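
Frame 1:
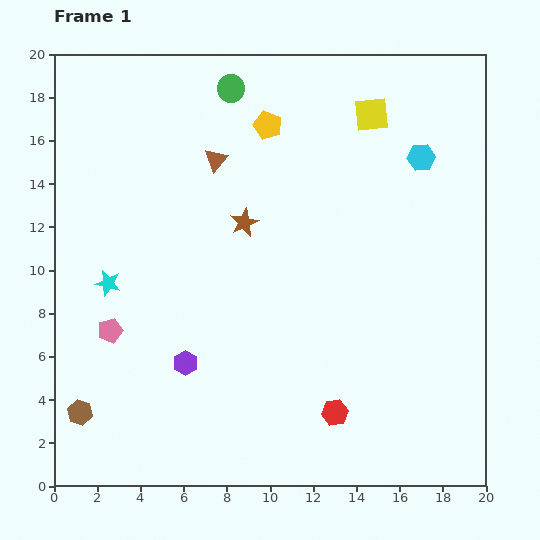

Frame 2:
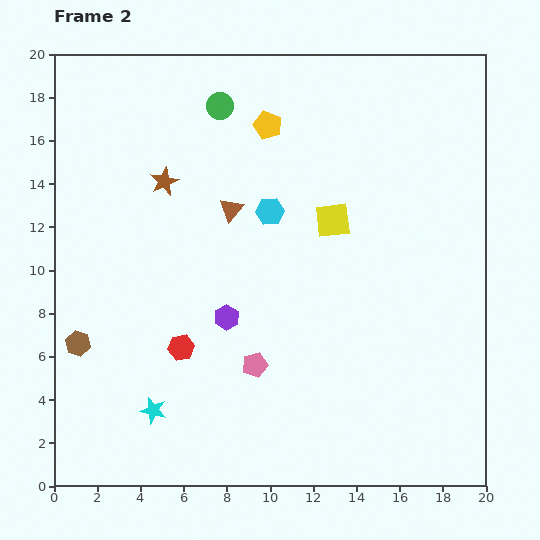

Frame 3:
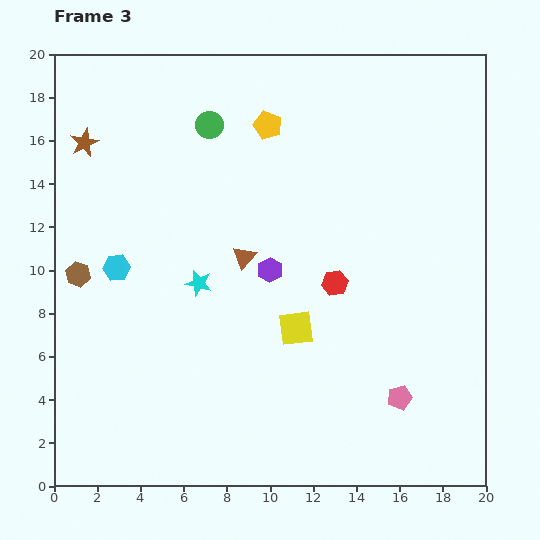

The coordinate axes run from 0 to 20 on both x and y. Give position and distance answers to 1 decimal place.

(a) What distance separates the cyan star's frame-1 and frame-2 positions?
6.3

The cyan star moved from (2.5, 9.4) to (4.6, 3.5), a distance of √(2.1² + 5.9²) ≈ 6.3.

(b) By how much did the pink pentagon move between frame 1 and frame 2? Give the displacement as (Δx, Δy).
(6.7, -1.6)

The pink pentagon was at (2.6, 7.2) in frame 1 and (9.3, 5.6) in frame 2.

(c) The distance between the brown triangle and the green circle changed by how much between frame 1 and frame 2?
+1.4

Distance in frame 1: 3.4. Distance in frame 2: 4.8.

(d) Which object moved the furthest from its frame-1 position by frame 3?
the cyan hexagon

(moved 15.0; next 13.8)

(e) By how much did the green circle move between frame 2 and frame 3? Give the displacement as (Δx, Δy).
(-0.5, -0.9)

The green circle was at (7.7, 17.6) in frame 2 and (7.2, 16.7) in frame 3.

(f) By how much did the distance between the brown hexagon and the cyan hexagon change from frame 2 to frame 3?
-9.0

Distance in frame 2: 10.8. Distance in frame 3: 1.8.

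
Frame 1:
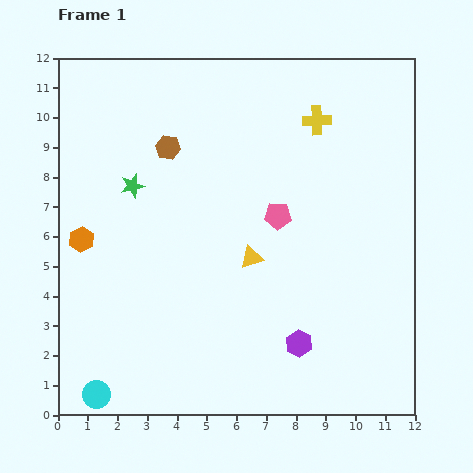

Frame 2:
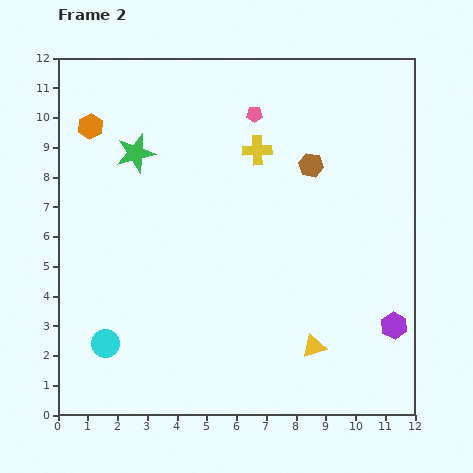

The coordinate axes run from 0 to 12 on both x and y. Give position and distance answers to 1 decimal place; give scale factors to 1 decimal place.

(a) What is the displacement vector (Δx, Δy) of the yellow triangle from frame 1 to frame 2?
(2.1, -3.0)

The yellow triangle was at (6.5, 5.3) in frame 1 and (8.6, 2.3) in frame 2.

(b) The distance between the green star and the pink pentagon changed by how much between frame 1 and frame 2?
-0.8

Distance in frame 1: 5.0. Distance in frame 2: 4.2.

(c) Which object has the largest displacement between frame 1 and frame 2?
the brown hexagon

(moved 4.8; next 3.8)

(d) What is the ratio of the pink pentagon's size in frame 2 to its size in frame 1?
0.6×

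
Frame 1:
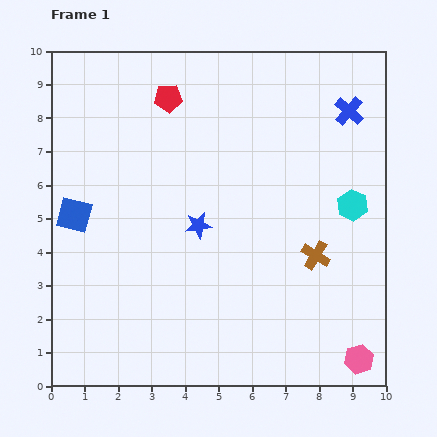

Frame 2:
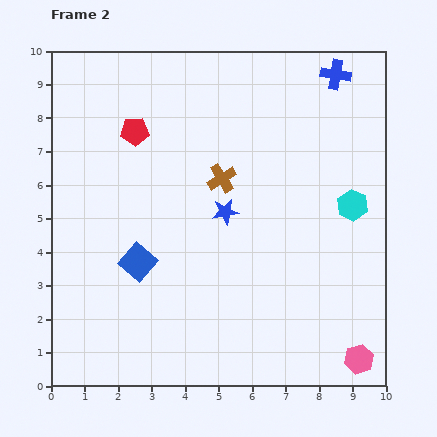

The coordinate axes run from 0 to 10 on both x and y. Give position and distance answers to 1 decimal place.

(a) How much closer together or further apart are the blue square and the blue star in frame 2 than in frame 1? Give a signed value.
-0.7

Distance in frame 1: 3.7. Distance in frame 2: 3.0.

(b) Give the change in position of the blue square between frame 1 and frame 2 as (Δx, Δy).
(1.9, -1.4)

The blue square was at (0.7, 5.1) in frame 1 and (2.6, 3.7) in frame 2.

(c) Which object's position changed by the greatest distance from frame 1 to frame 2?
the brown cross

(moved 3.6; next 2.4)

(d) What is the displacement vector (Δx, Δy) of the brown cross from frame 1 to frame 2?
(-2.8, 2.3)

The brown cross was at (7.9, 3.9) in frame 1 and (5.1, 6.2) in frame 2.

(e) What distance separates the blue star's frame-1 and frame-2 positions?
0.9

The blue star moved from (4.4, 4.8) to (5.2, 5.2), a distance of √(0.8² + 0.4²) ≈ 0.9.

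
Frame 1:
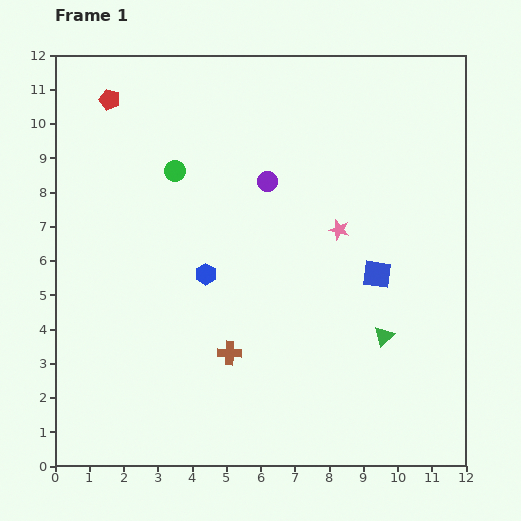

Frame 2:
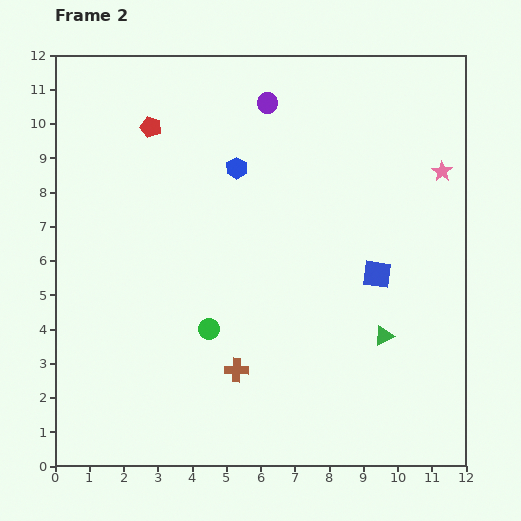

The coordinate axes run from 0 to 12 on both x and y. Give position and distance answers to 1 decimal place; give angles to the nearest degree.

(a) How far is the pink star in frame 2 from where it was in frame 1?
3.4

The pink star moved from (8.3, 6.9) to (11.3, 8.6), a distance of √(3.0² + 1.7²) ≈ 3.4.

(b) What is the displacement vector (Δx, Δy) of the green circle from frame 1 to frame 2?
(1.0, -4.6)

The green circle was at (3.5, 8.6) in frame 1 and (4.5, 4.0) in frame 2.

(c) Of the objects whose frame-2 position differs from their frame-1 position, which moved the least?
the brown cross

(moved 0.5)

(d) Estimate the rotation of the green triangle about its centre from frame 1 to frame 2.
16° clockwise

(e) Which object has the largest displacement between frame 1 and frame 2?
the green circle

(moved 4.7; next 3.4)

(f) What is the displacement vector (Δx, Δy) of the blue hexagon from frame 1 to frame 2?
(0.9, 3.1)

The blue hexagon was at (4.4, 5.6) in frame 1 and (5.3, 8.7) in frame 2.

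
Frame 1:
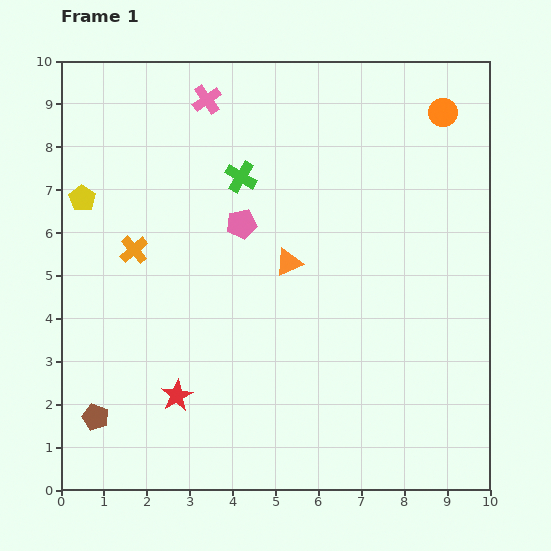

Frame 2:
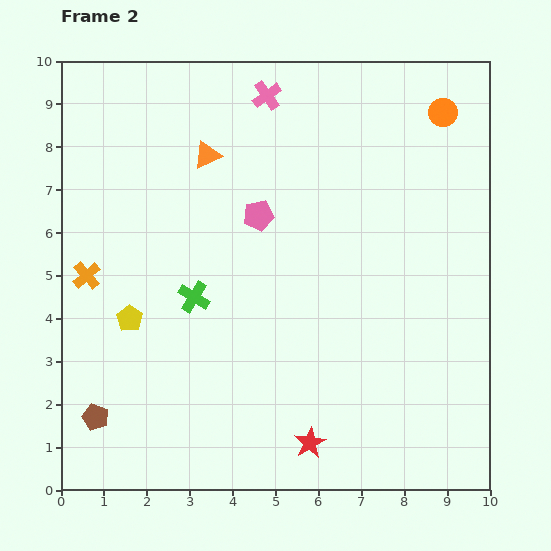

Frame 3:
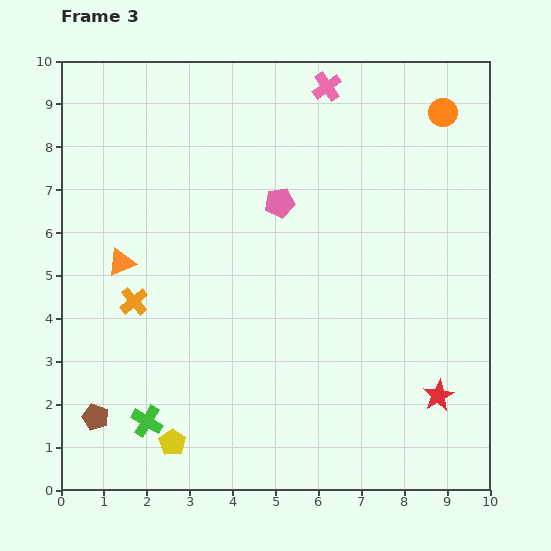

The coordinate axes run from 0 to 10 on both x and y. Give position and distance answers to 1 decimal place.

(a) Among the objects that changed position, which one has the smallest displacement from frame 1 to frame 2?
the pink pentagon

(moved 0.4)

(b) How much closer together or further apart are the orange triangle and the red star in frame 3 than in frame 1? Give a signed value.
+4.0

Distance in frame 1: 4.0. Distance in frame 3: 8.0.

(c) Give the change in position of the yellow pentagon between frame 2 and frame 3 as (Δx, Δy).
(1.0, -2.9)

The yellow pentagon was at (1.6, 4.0) in frame 2 and (2.6, 1.1) in frame 3.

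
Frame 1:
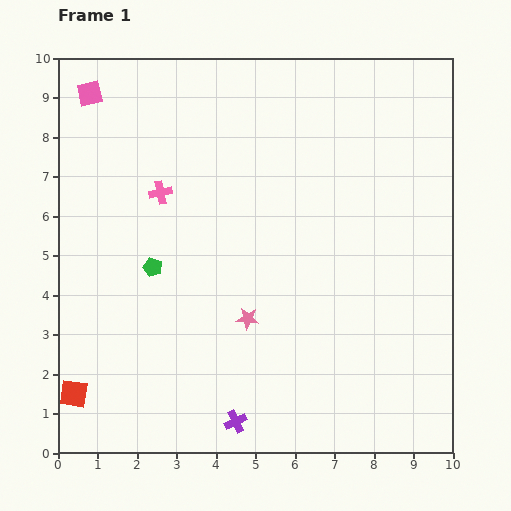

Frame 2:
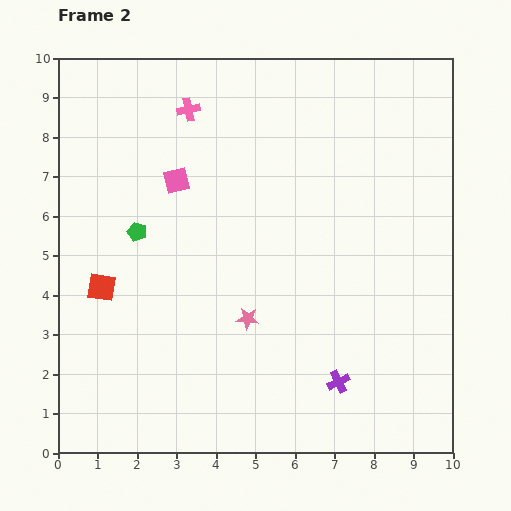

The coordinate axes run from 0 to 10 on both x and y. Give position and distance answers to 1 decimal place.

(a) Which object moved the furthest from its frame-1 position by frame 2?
the pink square

(moved 3.1; next 2.8)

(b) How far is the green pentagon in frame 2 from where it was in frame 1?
1.0

The green pentagon moved from (2.4, 4.7) to (2.0, 5.6), a distance of √(0.4² + 0.9²) ≈ 1.0.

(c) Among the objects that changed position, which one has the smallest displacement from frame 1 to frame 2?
the green pentagon

(moved 1.0)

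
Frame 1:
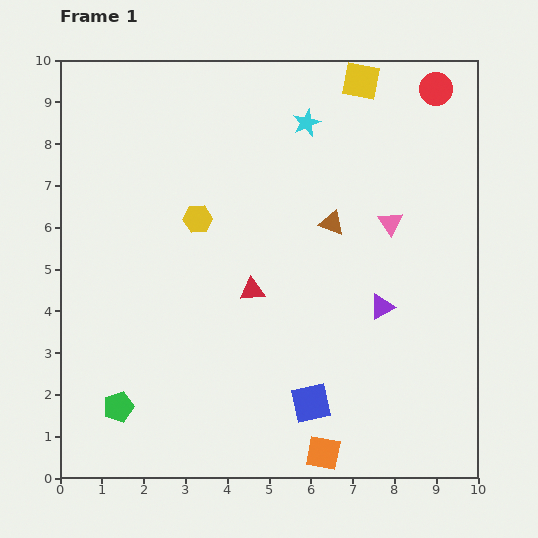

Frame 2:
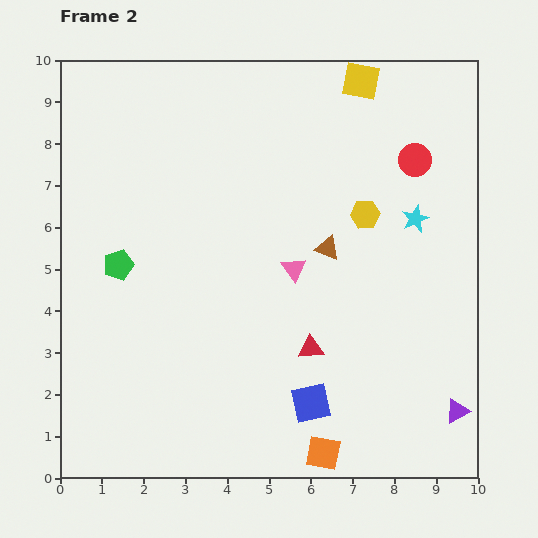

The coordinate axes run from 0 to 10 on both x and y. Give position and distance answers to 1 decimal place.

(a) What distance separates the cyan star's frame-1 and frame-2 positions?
3.5

The cyan star moved from (5.9, 8.5) to (8.5, 6.2), a distance of √(2.6² + 2.3²) ≈ 3.5.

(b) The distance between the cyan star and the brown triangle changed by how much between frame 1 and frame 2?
-0.3

Distance in frame 1: 2.5. Distance in frame 2: 2.2.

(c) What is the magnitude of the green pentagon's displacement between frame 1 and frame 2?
3.4

The green pentagon moved from (1.4, 1.7) to (1.4, 5.1), a distance of √(0.0² + 3.4²) ≈ 3.4.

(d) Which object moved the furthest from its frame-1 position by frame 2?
the yellow hexagon

(moved 4.0; next 3.5)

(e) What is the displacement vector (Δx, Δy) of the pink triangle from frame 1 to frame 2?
(-2.3, -1.1)

The pink triangle was at (7.9, 6.1) in frame 1 and (5.6, 5.0) in frame 2.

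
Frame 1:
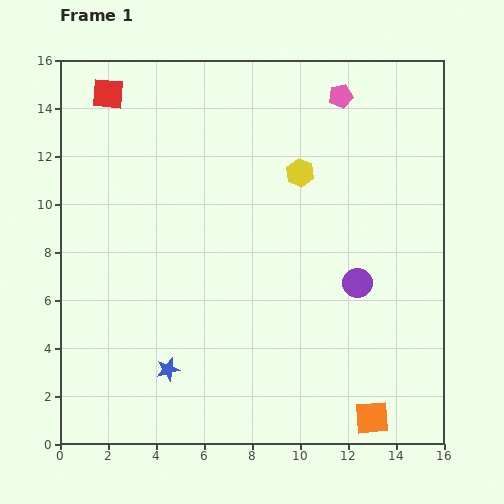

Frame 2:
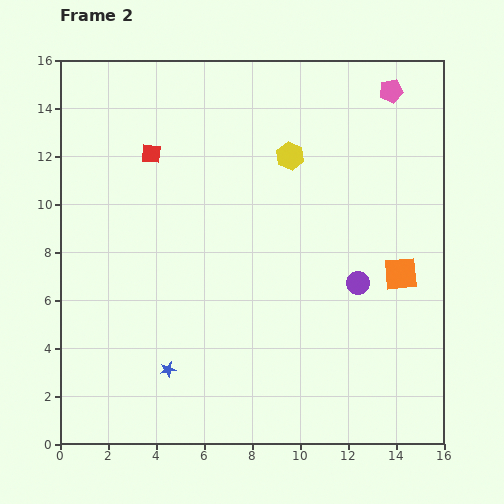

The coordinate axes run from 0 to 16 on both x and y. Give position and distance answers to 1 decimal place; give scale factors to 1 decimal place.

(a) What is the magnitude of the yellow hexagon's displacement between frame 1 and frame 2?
0.8

The yellow hexagon moved from (10.0, 11.3) to (9.6, 12.0), a distance of √(0.4² + 0.7²) ≈ 0.8.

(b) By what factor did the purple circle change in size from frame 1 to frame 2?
0.8×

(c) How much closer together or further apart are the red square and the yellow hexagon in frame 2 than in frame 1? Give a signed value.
-2.9

Distance in frame 1: 8.7. Distance in frame 2: 5.8.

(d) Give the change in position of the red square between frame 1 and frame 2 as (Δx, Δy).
(1.8, -2.5)

The red square was at (2.0, 14.6) in frame 1 and (3.8, 12.1) in frame 2.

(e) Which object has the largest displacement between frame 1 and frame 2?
the orange square

(moved 6.1; next 3.1)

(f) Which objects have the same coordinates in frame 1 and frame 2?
the blue star, the purple circle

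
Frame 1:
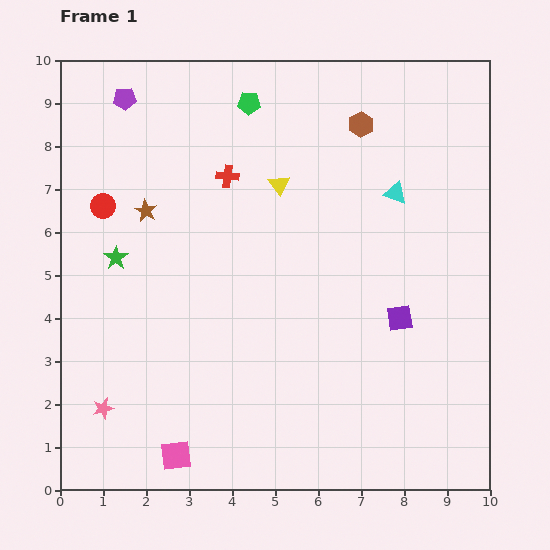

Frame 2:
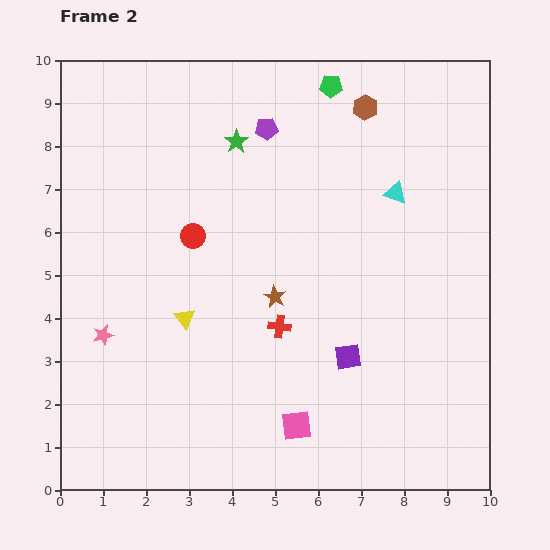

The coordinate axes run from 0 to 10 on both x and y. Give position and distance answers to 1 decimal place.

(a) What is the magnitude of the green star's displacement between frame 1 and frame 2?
3.9

The green star moved from (1.3, 5.4) to (4.1, 8.1), a distance of √(2.8² + 2.7²) ≈ 3.9.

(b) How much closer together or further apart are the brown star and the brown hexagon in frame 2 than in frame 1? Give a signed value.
-0.5

Distance in frame 1: 5.4. Distance in frame 2: 4.9.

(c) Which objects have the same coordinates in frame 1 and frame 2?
the cyan triangle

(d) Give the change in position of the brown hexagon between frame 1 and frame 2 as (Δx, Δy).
(0.1, 0.4)

The brown hexagon was at (7.0, 8.5) in frame 1 and (7.1, 8.9) in frame 2.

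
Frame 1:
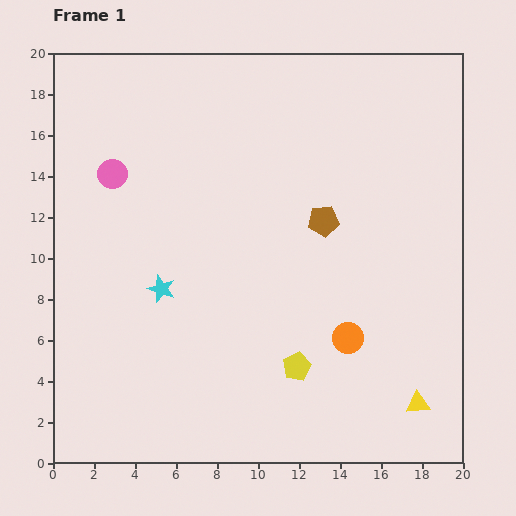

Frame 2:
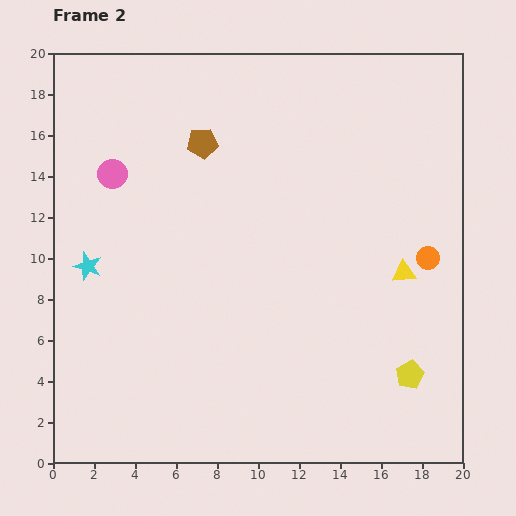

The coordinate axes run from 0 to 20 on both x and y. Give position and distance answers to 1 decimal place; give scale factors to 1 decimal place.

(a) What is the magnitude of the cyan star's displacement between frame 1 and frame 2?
3.8

The cyan star moved from (5.3, 8.5) to (1.7, 9.6), a distance of √(3.6² + 1.1²) ≈ 3.8.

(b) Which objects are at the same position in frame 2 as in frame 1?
the pink circle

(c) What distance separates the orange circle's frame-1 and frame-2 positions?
5.5

The orange circle moved from (14.4, 6.1) to (18.3, 10.0), a distance of √(3.9² + 3.9²) ≈ 5.5.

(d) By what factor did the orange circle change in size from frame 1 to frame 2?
0.7×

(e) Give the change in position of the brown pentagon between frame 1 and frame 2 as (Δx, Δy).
(-5.9, 3.8)

The brown pentagon was at (13.2, 11.8) in frame 1 and (7.3, 15.6) in frame 2.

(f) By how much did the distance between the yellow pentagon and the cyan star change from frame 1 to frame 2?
+9.0

Distance in frame 1: 7.6. Distance in frame 2: 16.6.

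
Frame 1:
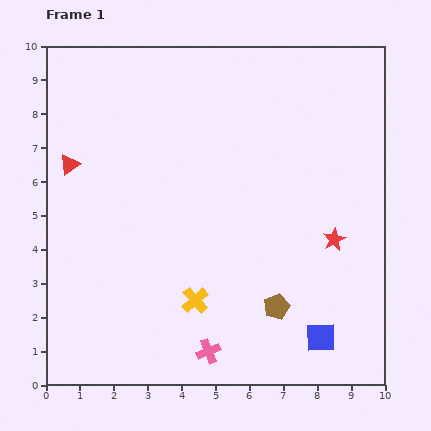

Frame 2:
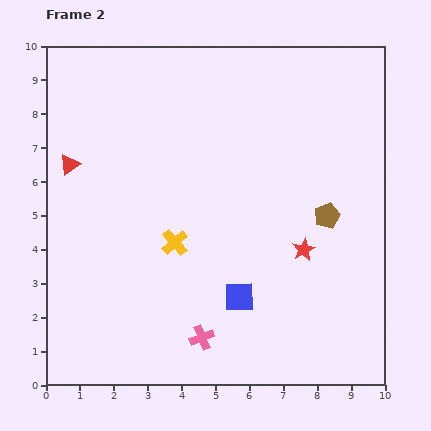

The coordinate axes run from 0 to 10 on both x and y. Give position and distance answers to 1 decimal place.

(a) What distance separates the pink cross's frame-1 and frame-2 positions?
0.4

The pink cross moved from (4.8, 1.0) to (4.6, 1.4), a distance of √(0.2² + 0.4²) ≈ 0.4.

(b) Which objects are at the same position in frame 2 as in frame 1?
the red triangle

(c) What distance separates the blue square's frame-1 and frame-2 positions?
2.7

The blue square moved from (8.1, 1.4) to (5.7, 2.6), a distance of √(2.4² + 1.2²) ≈ 2.7.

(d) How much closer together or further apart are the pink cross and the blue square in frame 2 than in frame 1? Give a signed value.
-1.7

Distance in frame 1: 3.3. Distance in frame 2: 1.6.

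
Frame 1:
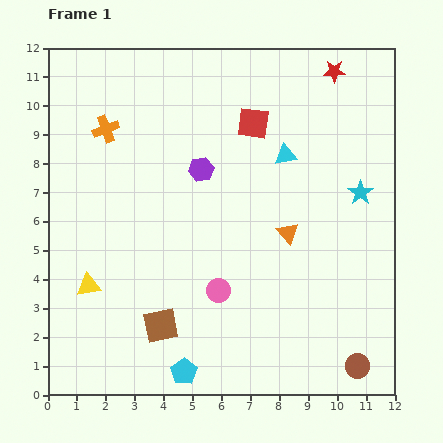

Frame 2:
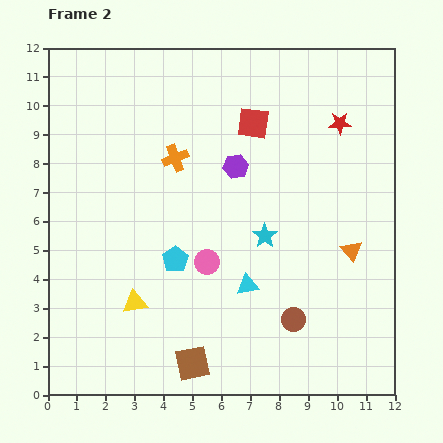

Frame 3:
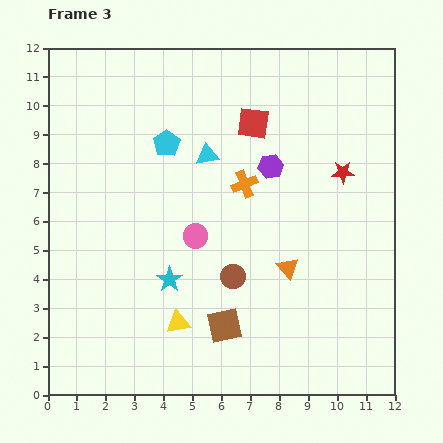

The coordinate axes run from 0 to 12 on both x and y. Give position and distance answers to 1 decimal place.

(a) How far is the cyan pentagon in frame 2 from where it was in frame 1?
3.9

The cyan pentagon moved from (4.7, 0.8) to (4.4, 4.7), a distance of √(0.3² + 3.9²) ≈ 3.9.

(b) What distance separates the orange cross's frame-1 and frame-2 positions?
2.6

The orange cross moved from (2.0, 9.2) to (4.4, 8.2), a distance of √(2.4² + 1.0²) ≈ 2.6.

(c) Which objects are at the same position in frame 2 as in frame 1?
the red square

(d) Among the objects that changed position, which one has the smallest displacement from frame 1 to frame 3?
the orange triangle

(moved 1.2)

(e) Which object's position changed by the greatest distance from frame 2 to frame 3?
the cyan triangle

(moved 4.7; next 4.0)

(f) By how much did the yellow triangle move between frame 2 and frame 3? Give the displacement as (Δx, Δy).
(1.5, -0.7)

The yellow triangle was at (3.0, 3.2) in frame 2 and (4.5, 2.5) in frame 3.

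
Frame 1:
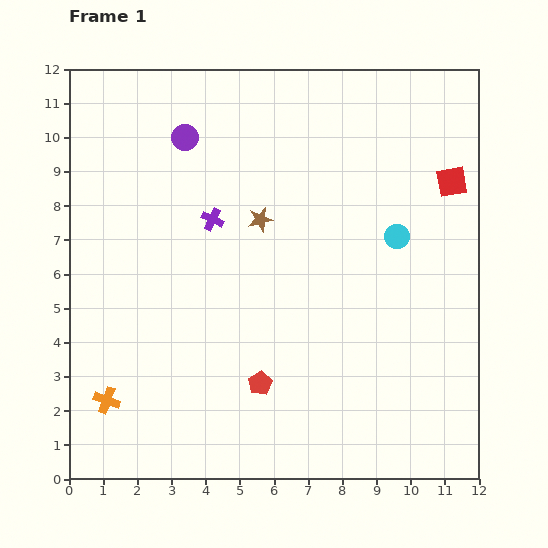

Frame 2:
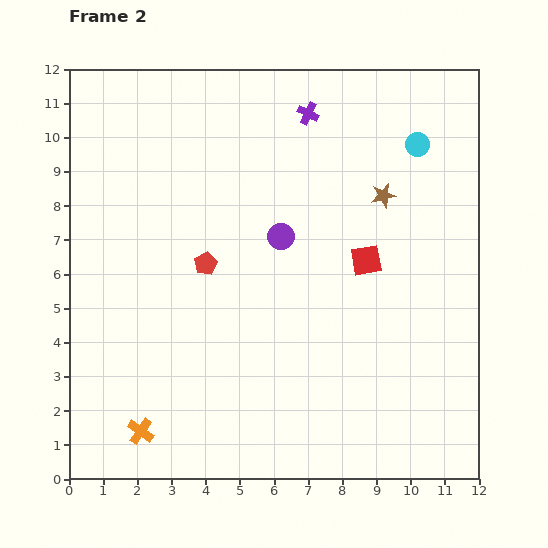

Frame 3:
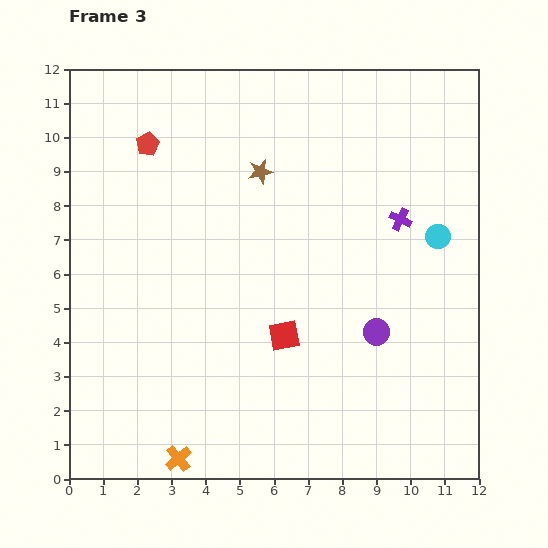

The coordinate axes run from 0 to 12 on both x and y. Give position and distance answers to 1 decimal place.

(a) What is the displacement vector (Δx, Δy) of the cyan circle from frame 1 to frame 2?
(0.6, 2.7)

The cyan circle was at (9.6, 7.1) in frame 1 and (10.2, 9.8) in frame 2.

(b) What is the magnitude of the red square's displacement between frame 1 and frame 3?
6.7

The red square moved from (11.2, 8.7) to (6.3, 4.2), a distance of √(4.9² + 4.5²) ≈ 6.7.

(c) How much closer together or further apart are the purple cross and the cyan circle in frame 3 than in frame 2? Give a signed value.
-2.1

Distance in frame 2: 3.3. Distance in frame 3: 1.2.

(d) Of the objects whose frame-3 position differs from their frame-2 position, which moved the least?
the orange cross

(moved 1.4)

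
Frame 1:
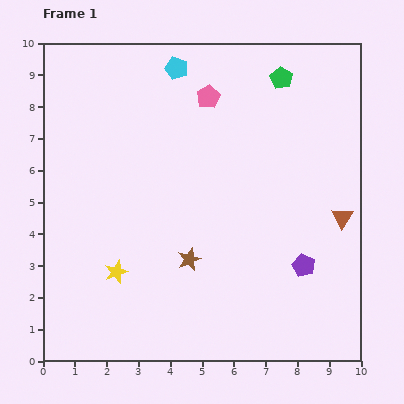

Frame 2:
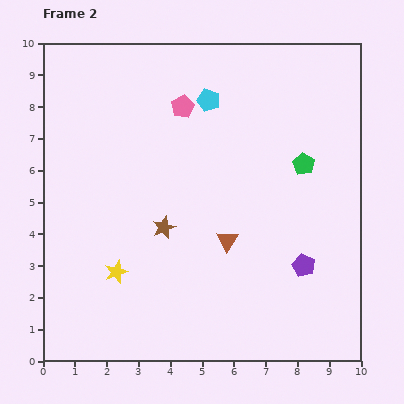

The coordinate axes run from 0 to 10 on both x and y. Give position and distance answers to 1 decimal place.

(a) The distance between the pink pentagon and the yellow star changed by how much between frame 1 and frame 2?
-0.6

Distance in frame 1: 6.2. Distance in frame 2: 5.6.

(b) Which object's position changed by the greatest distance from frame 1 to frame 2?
the brown triangle

(moved 3.7; next 2.8)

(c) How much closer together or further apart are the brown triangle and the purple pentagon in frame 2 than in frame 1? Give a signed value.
+0.6

Distance in frame 1: 1.9. Distance in frame 2: 2.5.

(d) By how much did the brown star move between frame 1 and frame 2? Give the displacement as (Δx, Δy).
(-0.8, 1.0)

The brown star was at (4.6, 3.2) in frame 1 and (3.8, 4.2) in frame 2.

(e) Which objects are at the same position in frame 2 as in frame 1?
the purple pentagon, the yellow star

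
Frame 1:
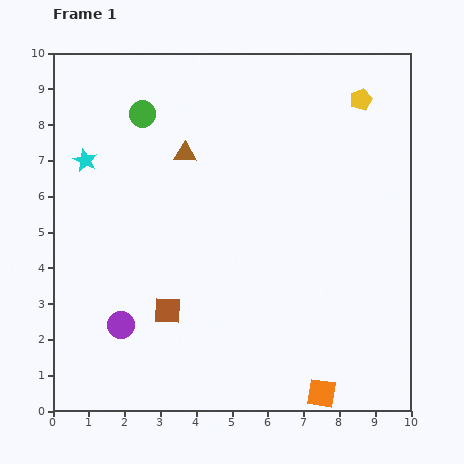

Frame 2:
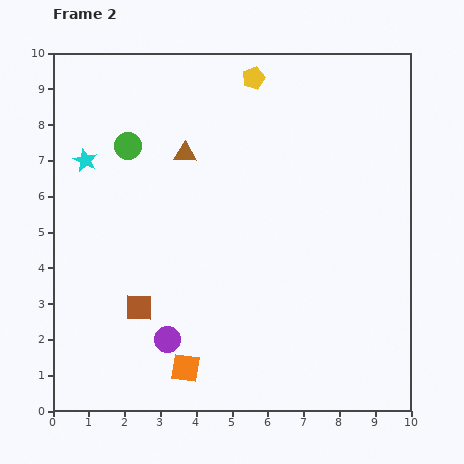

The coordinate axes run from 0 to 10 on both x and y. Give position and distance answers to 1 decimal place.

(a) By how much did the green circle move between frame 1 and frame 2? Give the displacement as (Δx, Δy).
(-0.4, -0.9)

The green circle was at (2.5, 8.3) in frame 1 and (2.1, 7.4) in frame 2.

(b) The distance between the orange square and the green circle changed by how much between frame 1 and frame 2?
-2.9

Distance in frame 1: 9.3. Distance in frame 2: 6.4.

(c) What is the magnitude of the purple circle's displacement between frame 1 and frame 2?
1.4

The purple circle moved from (1.9, 2.4) to (3.2, 2.0), a distance of √(1.3² + 0.4²) ≈ 1.4.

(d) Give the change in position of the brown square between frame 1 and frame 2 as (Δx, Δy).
(-0.8, 0.1)

The brown square was at (3.2, 2.8) in frame 1 and (2.4, 2.9) in frame 2.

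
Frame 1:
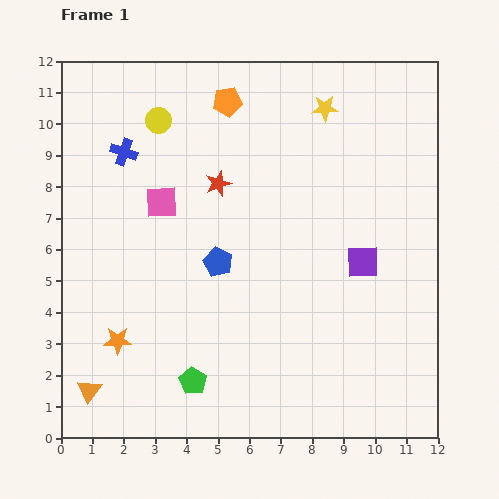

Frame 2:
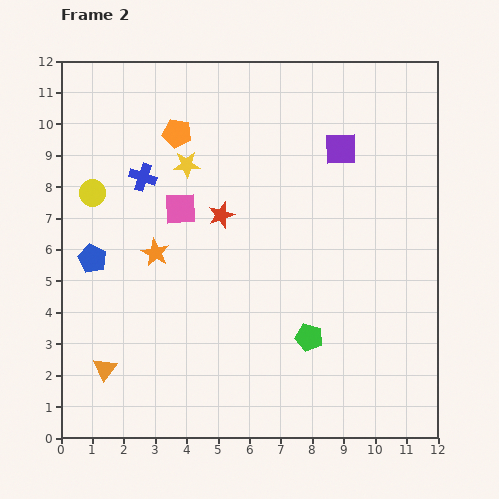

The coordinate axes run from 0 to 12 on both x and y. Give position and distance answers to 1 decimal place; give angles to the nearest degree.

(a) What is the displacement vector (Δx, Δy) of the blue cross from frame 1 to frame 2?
(0.6, -0.8)

The blue cross was at (2.0, 9.1) in frame 1 and (2.6, 8.3) in frame 2.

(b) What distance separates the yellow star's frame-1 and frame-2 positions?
4.8

The yellow star moved from (8.4, 10.5) to (4.0, 8.7), a distance of √(4.4² + 1.8²) ≈ 4.8.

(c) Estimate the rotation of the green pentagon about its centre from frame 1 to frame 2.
17° counter-clockwise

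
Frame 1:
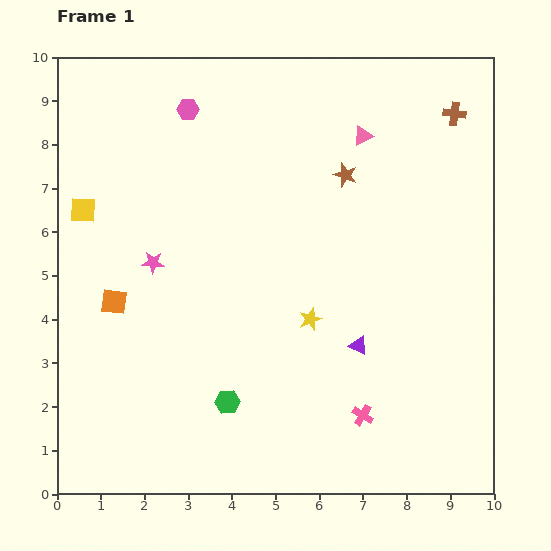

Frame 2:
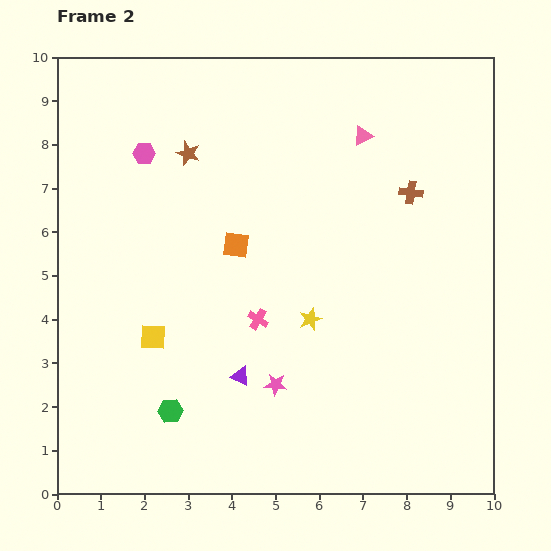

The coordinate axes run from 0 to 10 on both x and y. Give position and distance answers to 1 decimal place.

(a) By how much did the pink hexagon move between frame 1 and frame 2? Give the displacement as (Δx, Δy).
(-1.0, -1.0)

The pink hexagon was at (3.0, 8.8) in frame 1 and (2.0, 7.8) in frame 2.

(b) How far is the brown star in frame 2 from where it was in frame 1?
3.6

The brown star moved from (6.6, 7.3) to (3.0, 7.8), a distance of √(3.6² + 0.5²) ≈ 3.6.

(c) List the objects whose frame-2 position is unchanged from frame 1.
the yellow star, the pink triangle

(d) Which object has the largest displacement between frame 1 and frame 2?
the pink star

(moved 4.0; next 3.6)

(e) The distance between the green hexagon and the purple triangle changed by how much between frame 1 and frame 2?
-1.5

Distance in frame 1: 3.3. Distance in frame 2: 1.8.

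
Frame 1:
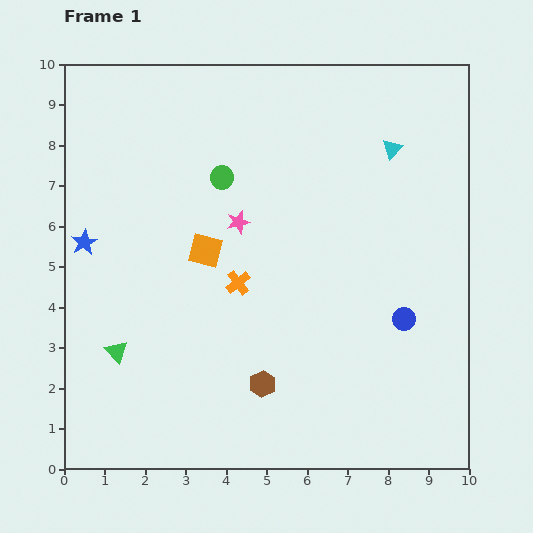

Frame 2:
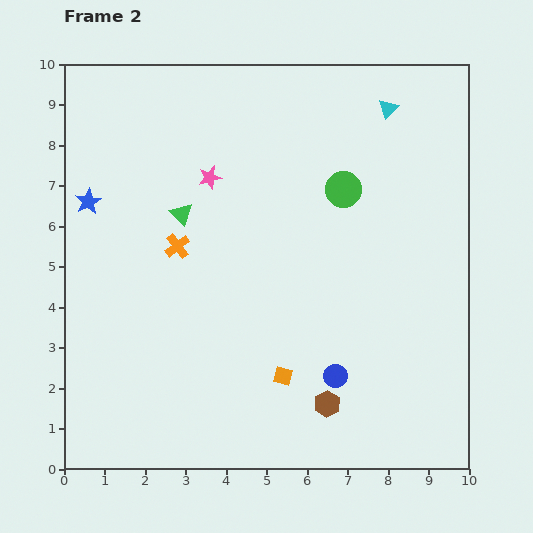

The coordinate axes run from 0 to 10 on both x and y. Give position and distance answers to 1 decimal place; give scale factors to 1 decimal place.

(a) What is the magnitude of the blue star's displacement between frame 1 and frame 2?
1.0

The blue star moved from (0.5, 5.6) to (0.6, 6.6), a distance of √(0.1² + 1.0²) ≈ 1.0.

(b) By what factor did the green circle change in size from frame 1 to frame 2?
1.5×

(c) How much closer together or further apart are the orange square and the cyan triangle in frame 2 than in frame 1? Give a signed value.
+1.9

Distance in frame 1: 5.2. Distance in frame 2: 7.1.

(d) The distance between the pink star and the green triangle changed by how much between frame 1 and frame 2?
-3.3

Distance in frame 1: 4.4. Distance in frame 2: 1.1.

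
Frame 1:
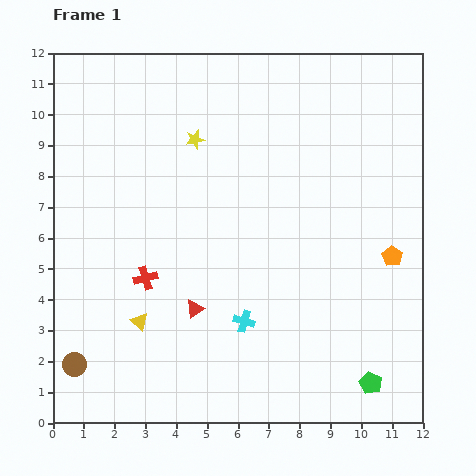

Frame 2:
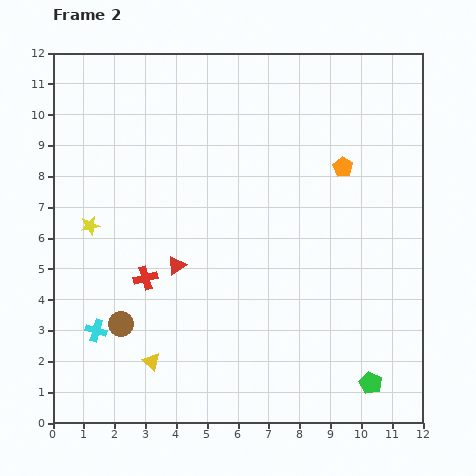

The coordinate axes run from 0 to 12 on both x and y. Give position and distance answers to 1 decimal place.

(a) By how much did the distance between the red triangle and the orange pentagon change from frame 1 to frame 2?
-0.3

Distance in frame 1: 6.6. Distance in frame 2: 6.3.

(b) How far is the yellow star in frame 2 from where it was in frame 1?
4.4

The yellow star moved from (4.6, 9.2) to (1.2, 6.4), a distance of √(3.4² + 2.8²) ≈ 4.4.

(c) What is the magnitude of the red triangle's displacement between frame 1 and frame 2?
1.5

The red triangle moved from (4.6, 3.7) to (4.0, 5.1), a distance of √(0.6² + 1.4²) ≈ 1.5.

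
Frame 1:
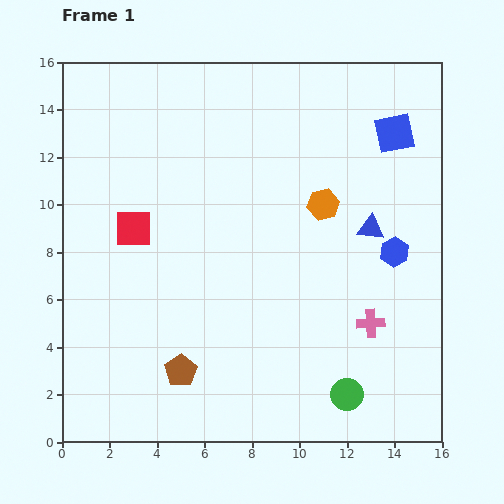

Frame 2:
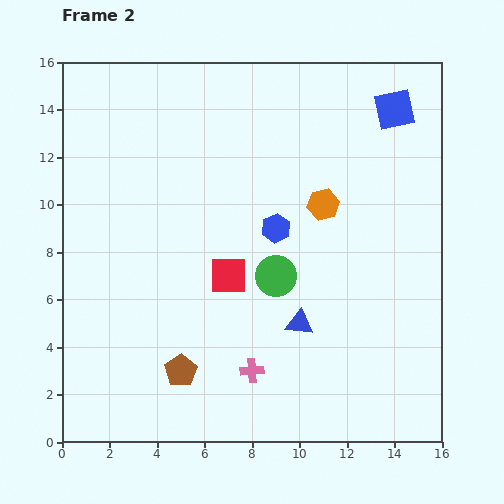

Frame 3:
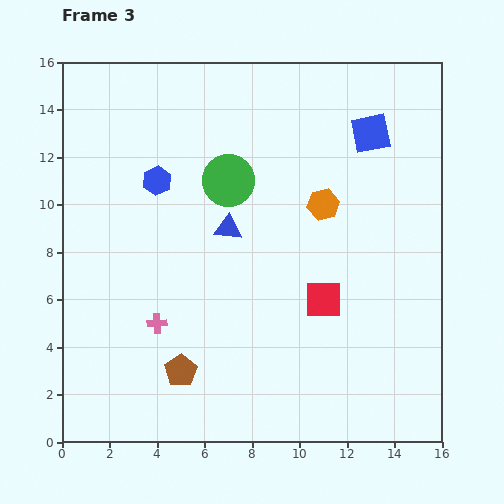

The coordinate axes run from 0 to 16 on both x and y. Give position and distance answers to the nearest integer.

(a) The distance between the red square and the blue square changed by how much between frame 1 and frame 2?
-2

Distance in frame 1: 12. Distance in frame 2: 10.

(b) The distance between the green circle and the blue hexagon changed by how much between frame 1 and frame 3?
-3

Distance in frame 1: 6. Distance in frame 3: 3.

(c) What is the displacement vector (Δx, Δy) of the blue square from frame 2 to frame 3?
(-1, -1)

The blue square was at (14, 14) in frame 2 and (13, 13) in frame 3.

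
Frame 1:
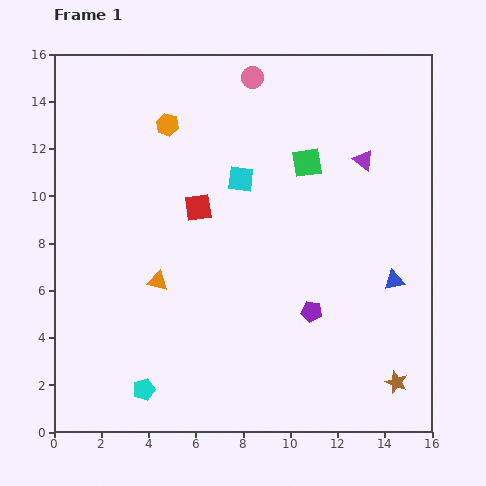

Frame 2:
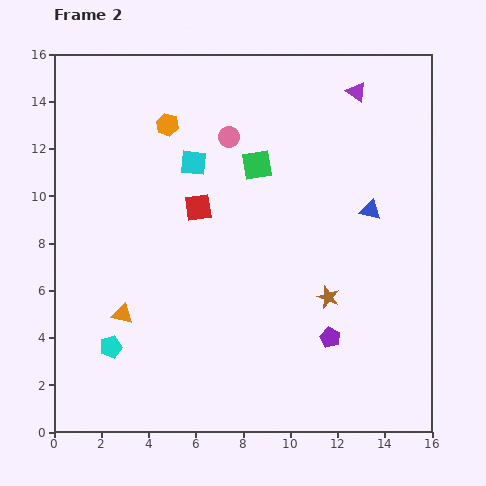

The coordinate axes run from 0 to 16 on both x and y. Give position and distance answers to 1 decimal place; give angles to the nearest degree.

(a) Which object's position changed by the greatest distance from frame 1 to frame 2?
the brown star

(moved 4.6; next 3.2)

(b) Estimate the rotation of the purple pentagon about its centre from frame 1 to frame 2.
16° clockwise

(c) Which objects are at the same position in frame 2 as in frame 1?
the orange hexagon, the red square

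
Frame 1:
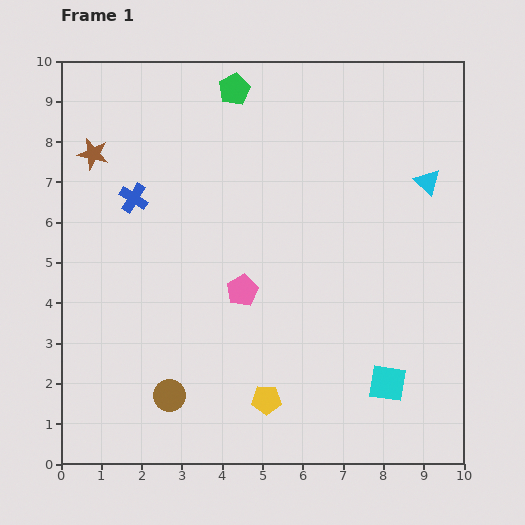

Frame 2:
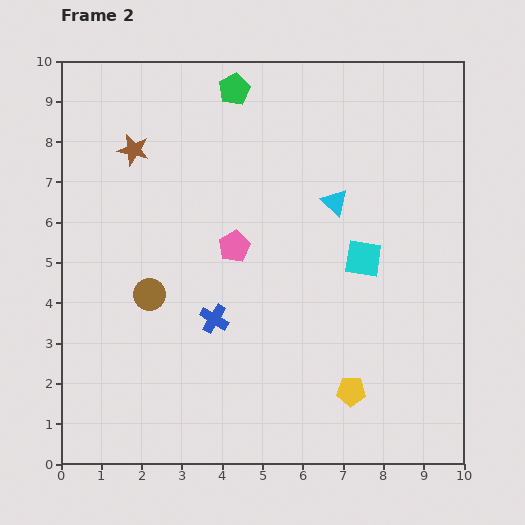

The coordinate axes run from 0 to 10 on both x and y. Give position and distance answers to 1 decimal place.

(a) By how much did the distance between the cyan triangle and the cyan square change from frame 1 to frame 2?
-3.5

Distance in frame 1: 5.1. Distance in frame 2: 1.6.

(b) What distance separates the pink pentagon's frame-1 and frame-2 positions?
1.1

The pink pentagon moved from (4.5, 4.3) to (4.3, 5.4), a distance of √(0.2² + 1.1²) ≈ 1.1.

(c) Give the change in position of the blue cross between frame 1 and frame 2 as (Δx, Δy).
(2.0, -3.0)

The blue cross was at (1.8, 6.6) in frame 1 and (3.8, 3.6) in frame 2.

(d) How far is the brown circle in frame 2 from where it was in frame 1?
2.5

The brown circle moved from (2.7, 1.7) to (2.2, 4.2), a distance of √(0.5² + 2.5²) ≈ 2.5.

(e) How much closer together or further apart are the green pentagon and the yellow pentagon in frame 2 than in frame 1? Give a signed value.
+0.3

Distance in frame 1: 7.7. Distance in frame 2: 8.0.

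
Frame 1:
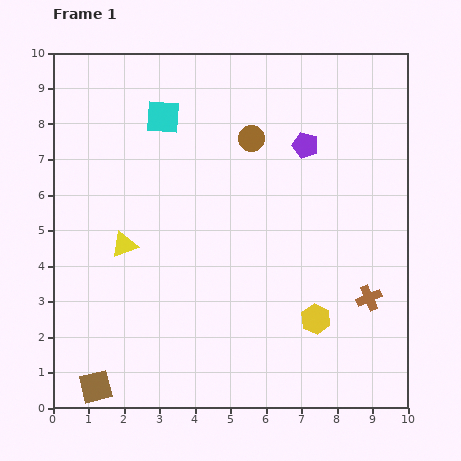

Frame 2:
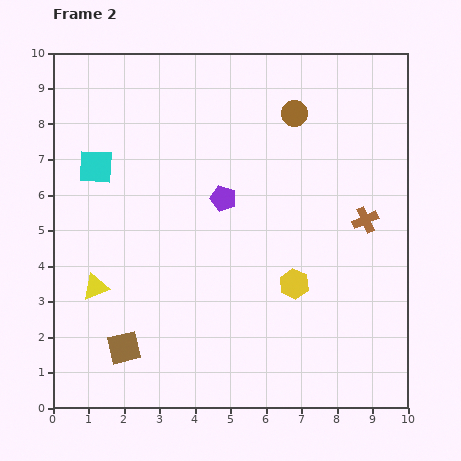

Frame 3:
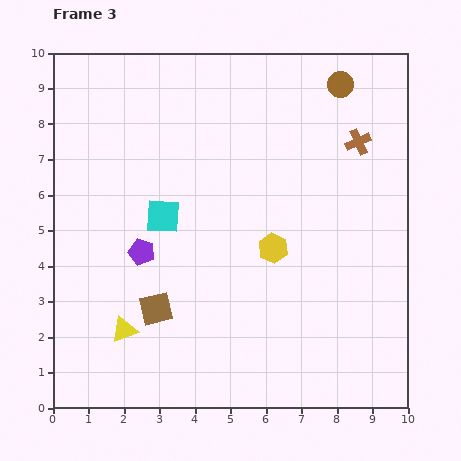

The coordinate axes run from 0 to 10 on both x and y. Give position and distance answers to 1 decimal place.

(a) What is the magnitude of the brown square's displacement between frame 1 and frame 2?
1.4

The brown square moved from (1.2, 0.6) to (2.0, 1.7), a distance of √(0.8² + 1.1²) ≈ 1.4.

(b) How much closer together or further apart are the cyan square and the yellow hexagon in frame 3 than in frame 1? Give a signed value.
-3.9

Distance in frame 1: 7.1. Distance in frame 3: 3.2.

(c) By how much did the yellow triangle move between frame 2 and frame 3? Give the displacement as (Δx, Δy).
(0.8, -1.2)

The yellow triangle was at (1.2, 3.4) in frame 2 and (2.0, 2.2) in frame 3.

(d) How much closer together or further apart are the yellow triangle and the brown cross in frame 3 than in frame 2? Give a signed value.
+0.7

Distance in frame 2: 7.8. Distance in frame 3: 8.5.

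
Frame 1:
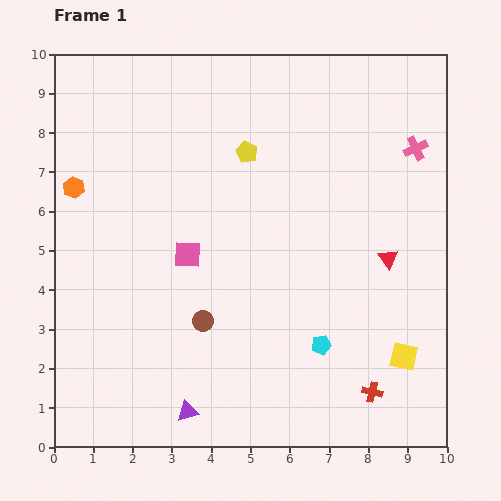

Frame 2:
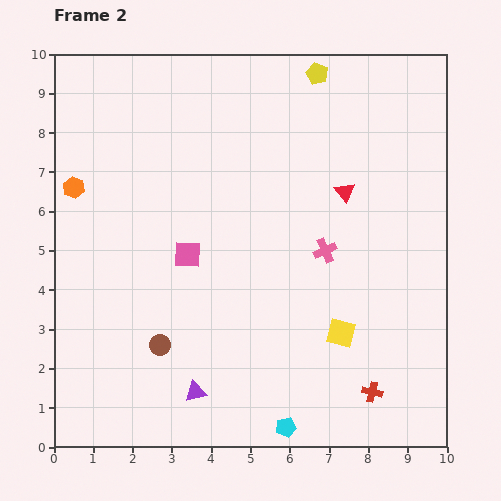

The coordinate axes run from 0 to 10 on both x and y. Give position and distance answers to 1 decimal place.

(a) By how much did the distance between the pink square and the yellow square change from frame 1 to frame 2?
-1.7

Distance in frame 1: 6.1. Distance in frame 2: 4.4.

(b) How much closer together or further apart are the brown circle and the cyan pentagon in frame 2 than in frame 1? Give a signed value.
+0.7

Distance in frame 1: 3.1. Distance in frame 2: 3.8.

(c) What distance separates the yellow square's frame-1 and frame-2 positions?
1.7

The yellow square moved from (8.9, 2.3) to (7.3, 2.9), a distance of √(1.6² + 0.6²) ≈ 1.7.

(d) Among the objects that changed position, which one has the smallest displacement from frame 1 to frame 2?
the purple triangle

(moved 0.5)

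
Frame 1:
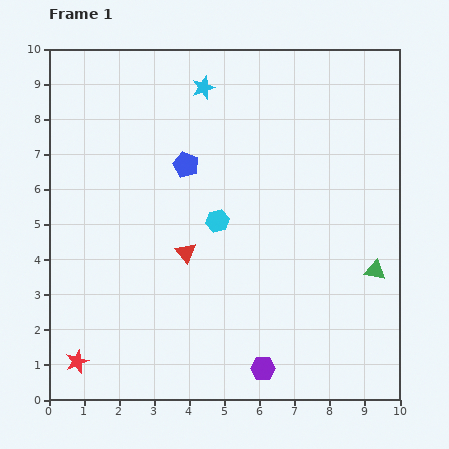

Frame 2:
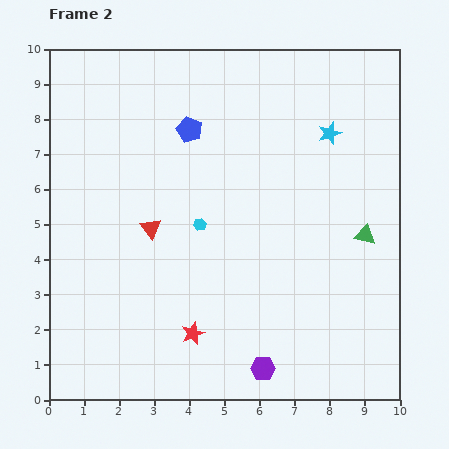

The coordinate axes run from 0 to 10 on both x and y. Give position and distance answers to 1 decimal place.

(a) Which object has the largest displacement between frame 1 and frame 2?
the cyan star

(moved 3.8; next 3.4)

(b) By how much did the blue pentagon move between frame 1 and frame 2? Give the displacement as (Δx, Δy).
(0.1, 1.0)

The blue pentagon was at (3.9, 6.7) in frame 1 and (4.0, 7.7) in frame 2.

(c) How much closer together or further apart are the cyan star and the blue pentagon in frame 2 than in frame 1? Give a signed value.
+1.7

Distance in frame 1: 2.3. Distance in frame 2: 4.0.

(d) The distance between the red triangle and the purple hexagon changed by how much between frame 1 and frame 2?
+1.1

Distance in frame 1: 4.0. Distance in frame 2: 5.1.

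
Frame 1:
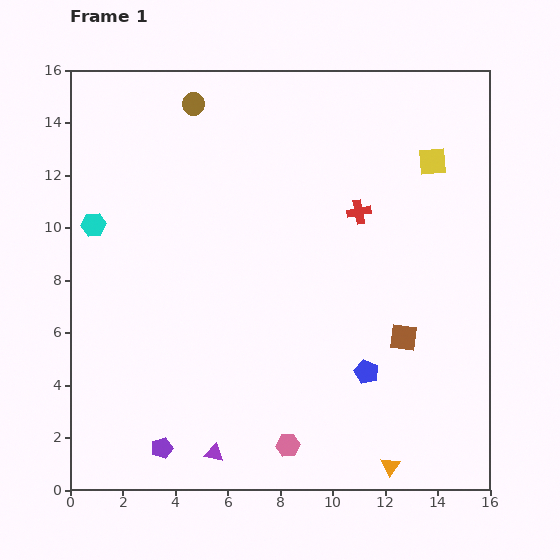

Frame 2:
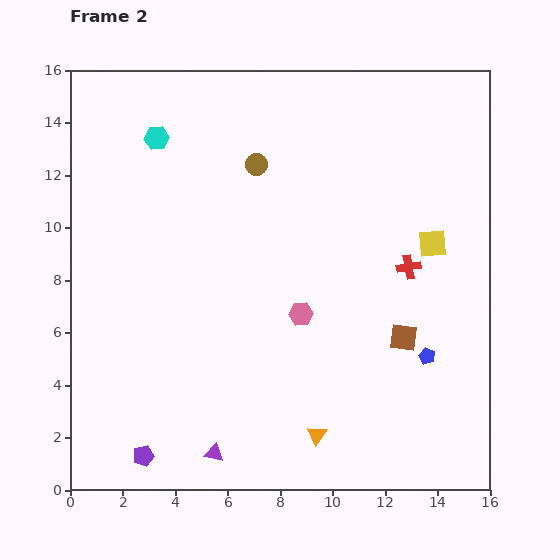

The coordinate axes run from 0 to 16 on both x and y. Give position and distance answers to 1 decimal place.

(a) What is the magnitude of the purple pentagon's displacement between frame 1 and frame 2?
0.8

The purple pentagon moved from (3.5, 1.6) to (2.8, 1.3), a distance of √(0.7² + 0.3²) ≈ 0.8.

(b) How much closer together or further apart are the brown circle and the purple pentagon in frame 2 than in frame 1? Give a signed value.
-1.3

Distance in frame 1: 13.2. Distance in frame 2: 11.9.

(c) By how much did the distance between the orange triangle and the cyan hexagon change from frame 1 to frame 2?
-1.8

Distance in frame 1: 14.6. Distance in frame 2: 12.8.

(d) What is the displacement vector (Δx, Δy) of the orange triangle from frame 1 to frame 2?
(-2.8, 1.2)

The orange triangle was at (12.2, 0.9) in frame 1 and (9.4, 2.1) in frame 2.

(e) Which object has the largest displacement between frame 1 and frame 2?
the pink hexagon

(moved 5.0; next 4.1)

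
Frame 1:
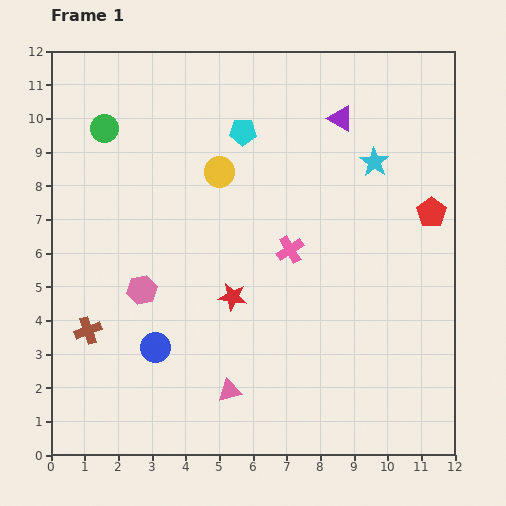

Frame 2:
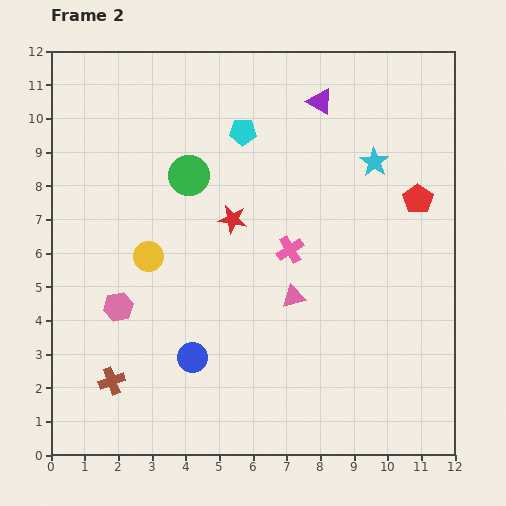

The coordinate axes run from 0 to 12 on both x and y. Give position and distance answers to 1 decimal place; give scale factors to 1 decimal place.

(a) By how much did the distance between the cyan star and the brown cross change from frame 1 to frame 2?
+0.3

Distance in frame 1: 9.9. Distance in frame 2: 10.2.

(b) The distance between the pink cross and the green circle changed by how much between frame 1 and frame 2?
-2.9

Distance in frame 1: 6.6. Distance in frame 2: 3.7.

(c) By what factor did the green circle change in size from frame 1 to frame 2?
1.5×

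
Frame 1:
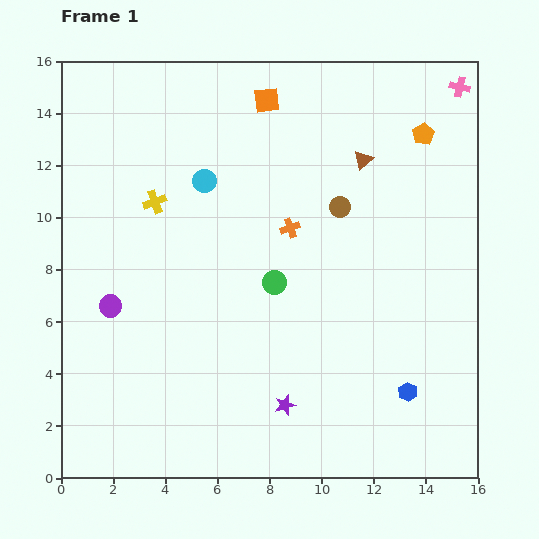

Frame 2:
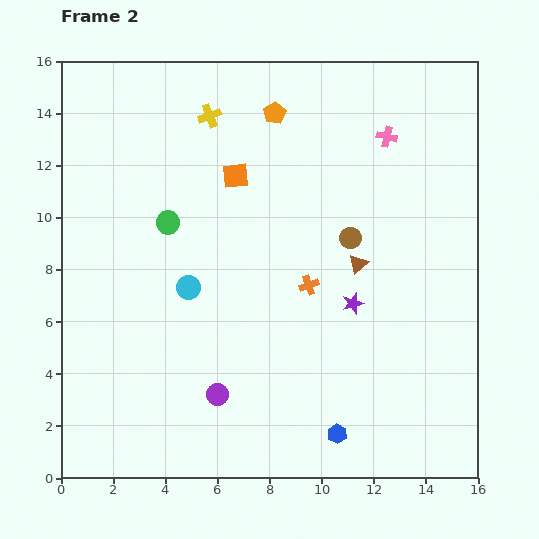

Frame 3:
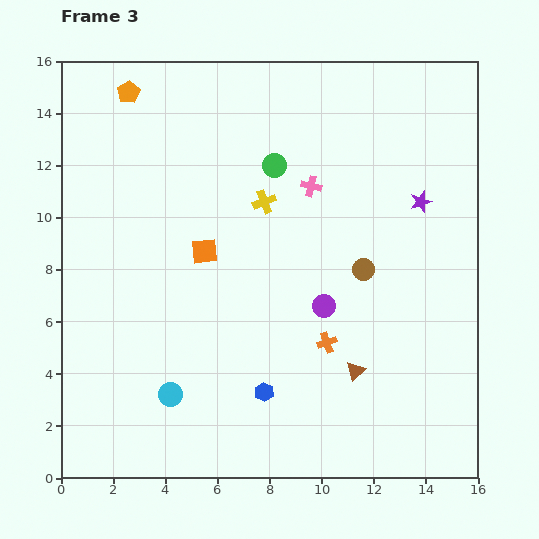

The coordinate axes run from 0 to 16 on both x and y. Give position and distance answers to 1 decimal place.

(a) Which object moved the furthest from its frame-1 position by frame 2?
the orange pentagon

(moved 5.8; next 5.3)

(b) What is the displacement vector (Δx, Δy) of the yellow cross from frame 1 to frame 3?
(4.2, 0.0)

The yellow cross was at (3.6, 10.6) in frame 1 and (7.8, 10.6) in frame 3.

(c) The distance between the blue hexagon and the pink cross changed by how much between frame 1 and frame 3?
-3.8

Distance in frame 1: 11.9. Distance in frame 3: 8.1.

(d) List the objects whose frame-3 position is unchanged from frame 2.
none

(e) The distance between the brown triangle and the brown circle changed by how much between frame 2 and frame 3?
+2.9

Distance in frame 2: 1.0. Distance in frame 3: 3.9.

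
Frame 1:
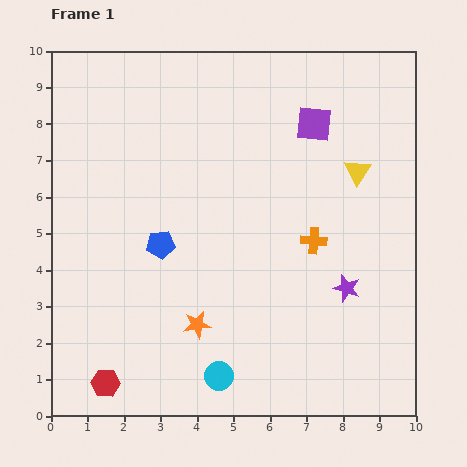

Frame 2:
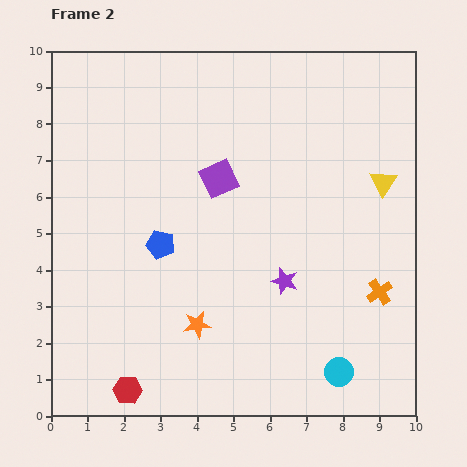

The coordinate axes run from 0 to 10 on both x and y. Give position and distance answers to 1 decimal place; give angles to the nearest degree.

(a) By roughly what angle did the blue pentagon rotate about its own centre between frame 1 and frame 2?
20° clockwise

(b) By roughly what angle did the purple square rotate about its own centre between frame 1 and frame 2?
31° counter-clockwise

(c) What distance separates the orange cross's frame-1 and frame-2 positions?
2.3

The orange cross moved from (7.2, 4.8) to (9.0, 3.4), a distance of √(1.8² + 1.4²) ≈ 2.3.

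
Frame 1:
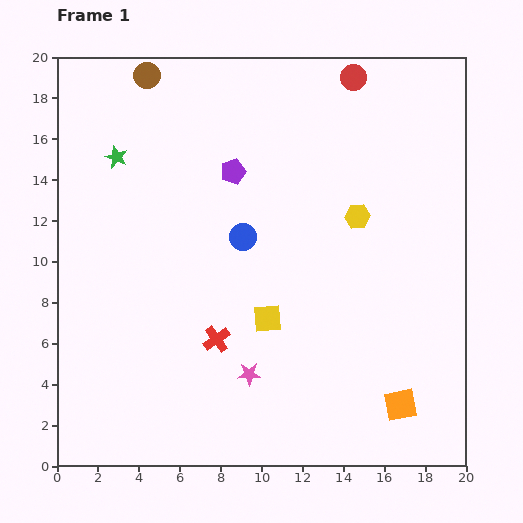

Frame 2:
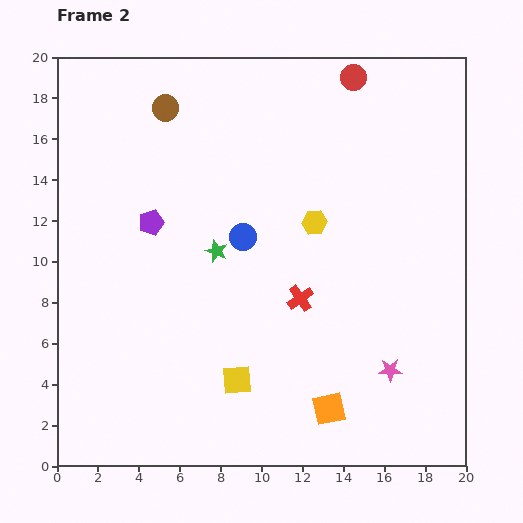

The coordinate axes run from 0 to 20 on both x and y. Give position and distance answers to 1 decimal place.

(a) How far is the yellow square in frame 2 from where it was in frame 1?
3.4

The yellow square moved from (10.3, 7.2) to (8.8, 4.2), a distance of √(1.5² + 3.0²) ≈ 3.4.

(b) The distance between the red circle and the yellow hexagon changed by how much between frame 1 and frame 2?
+0.5

Distance in frame 1: 6.8. Distance in frame 2: 7.3.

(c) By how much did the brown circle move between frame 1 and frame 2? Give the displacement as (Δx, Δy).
(0.9, -1.6)

The brown circle was at (4.4, 19.1) in frame 1 and (5.3, 17.5) in frame 2.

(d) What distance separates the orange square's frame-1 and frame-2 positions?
3.5

The orange square moved from (16.8, 3.0) to (13.3, 2.8), a distance of √(3.5² + 0.2²) ≈ 3.5.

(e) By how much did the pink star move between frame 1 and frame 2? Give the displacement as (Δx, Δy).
(6.9, 0.2)

The pink star was at (9.4, 4.5) in frame 1 and (16.3, 4.7) in frame 2.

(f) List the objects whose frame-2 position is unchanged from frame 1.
the blue circle, the red circle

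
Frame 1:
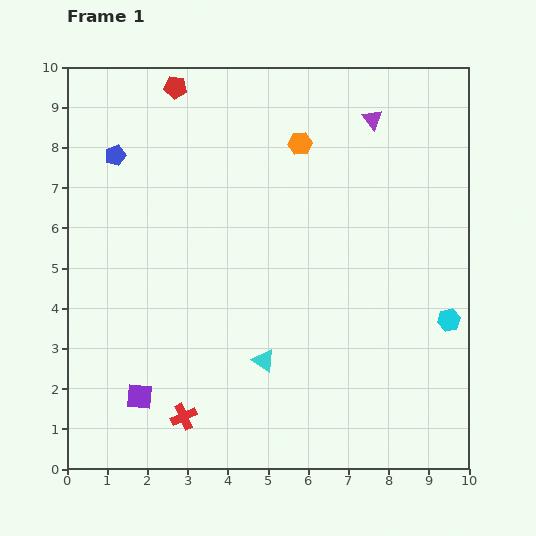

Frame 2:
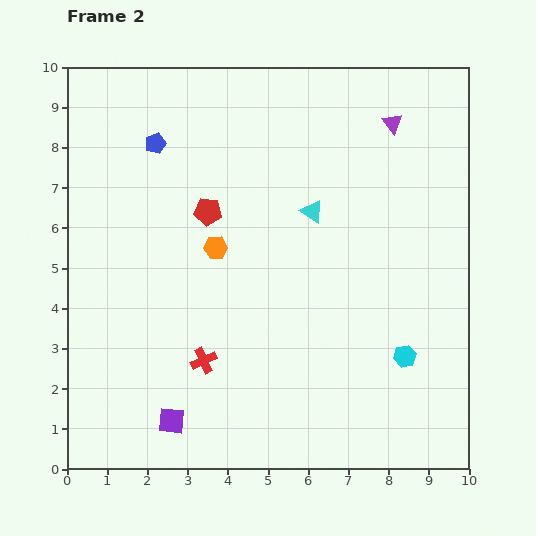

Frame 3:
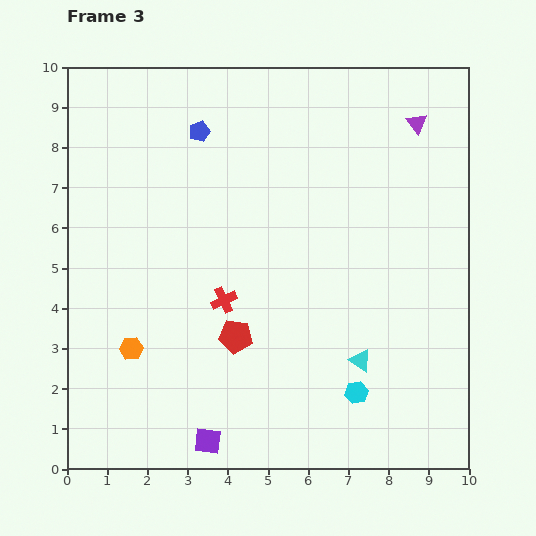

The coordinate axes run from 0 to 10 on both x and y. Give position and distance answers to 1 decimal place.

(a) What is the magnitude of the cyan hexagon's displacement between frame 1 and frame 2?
1.4

The cyan hexagon moved from (9.5, 3.7) to (8.4, 2.8), a distance of √(1.1² + 0.9²) ≈ 1.4.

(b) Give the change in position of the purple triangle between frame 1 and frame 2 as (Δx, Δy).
(0.5, -0.1)

The purple triangle was at (7.6, 8.7) in frame 1 and (8.1, 8.6) in frame 2.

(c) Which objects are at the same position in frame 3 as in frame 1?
none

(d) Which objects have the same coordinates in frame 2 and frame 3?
none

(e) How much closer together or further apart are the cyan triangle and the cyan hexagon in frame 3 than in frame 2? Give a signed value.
-3.5

Distance in frame 2: 4.3. Distance in frame 3: 0.8.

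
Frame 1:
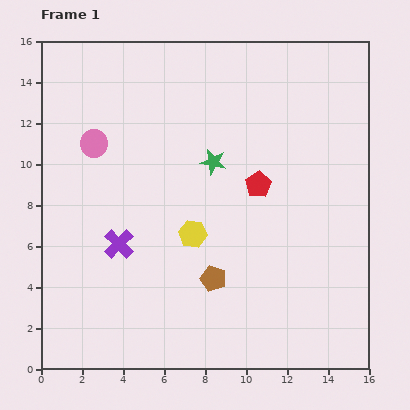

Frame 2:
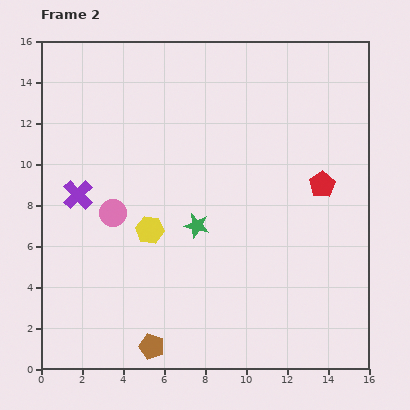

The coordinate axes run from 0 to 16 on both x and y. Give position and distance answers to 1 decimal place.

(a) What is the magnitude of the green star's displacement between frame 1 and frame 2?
3.2

The green star moved from (8.4, 10.1) to (7.6, 7.0), a distance of √(0.8² + 3.1²) ≈ 3.2.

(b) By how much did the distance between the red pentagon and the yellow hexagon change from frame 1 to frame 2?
+4.7

Distance in frame 1: 4.0. Distance in frame 2: 8.7.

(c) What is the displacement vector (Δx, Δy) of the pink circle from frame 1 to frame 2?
(0.9, -3.4)

The pink circle was at (2.6, 11.0) in frame 1 and (3.5, 7.6) in frame 2.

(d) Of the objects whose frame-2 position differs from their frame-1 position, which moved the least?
the yellow hexagon

(moved 2.1)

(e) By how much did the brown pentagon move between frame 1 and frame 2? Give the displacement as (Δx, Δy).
(-3.0, -3.3)

The brown pentagon was at (8.4, 4.4) in frame 1 and (5.4, 1.1) in frame 2.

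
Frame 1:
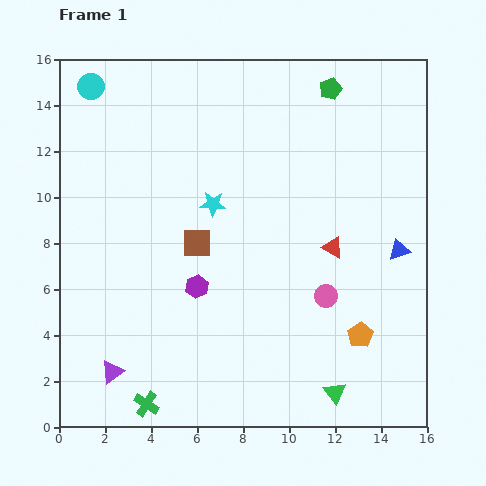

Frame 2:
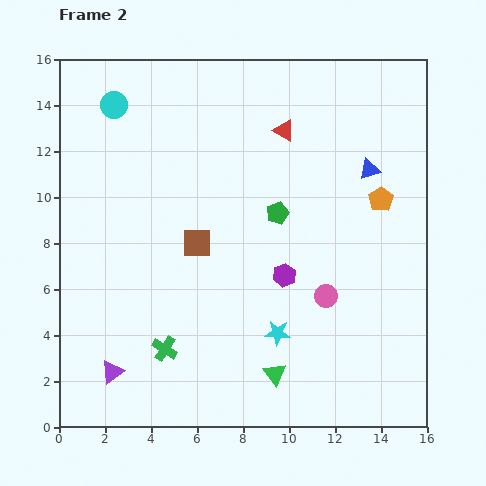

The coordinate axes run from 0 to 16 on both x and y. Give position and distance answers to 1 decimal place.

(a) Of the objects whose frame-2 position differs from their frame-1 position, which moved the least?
the cyan circle

(moved 1.3)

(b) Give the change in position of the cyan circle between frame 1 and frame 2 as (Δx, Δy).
(1.0, -0.8)

The cyan circle was at (1.4, 14.8) in frame 1 and (2.4, 14.0) in frame 2.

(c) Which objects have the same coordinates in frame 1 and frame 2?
the pink circle, the brown square, the purple triangle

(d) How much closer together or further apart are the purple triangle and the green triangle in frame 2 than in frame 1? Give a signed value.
-2.6

Distance in frame 1: 9.7. Distance in frame 2: 7.1.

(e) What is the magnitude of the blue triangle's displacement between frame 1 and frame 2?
3.7

The blue triangle moved from (14.8, 7.7) to (13.5, 11.2), a distance of √(1.3² + 3.5²) ≈ 3.7.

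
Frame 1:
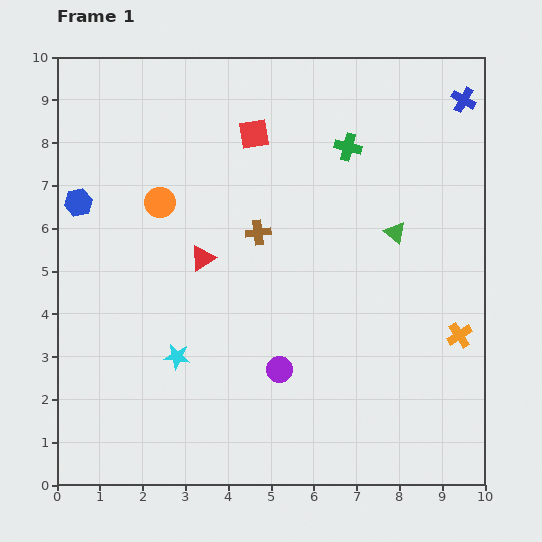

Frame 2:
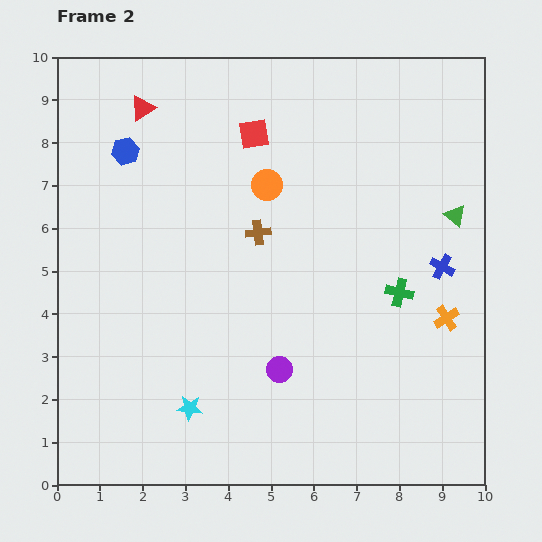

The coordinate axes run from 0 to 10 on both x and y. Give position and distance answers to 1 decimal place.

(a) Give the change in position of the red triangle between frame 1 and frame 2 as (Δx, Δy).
(-1.4, 3.5)

The red triangle was at (3.4, 5.3) in frame 1 and (2.0, 8.8) in frame 2.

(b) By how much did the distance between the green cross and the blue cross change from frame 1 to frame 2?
-1.7

Distance in frame 1: 2.9. Distance in frame 2: 1.2.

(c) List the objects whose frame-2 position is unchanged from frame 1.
the red square, the purple circle, the brown cross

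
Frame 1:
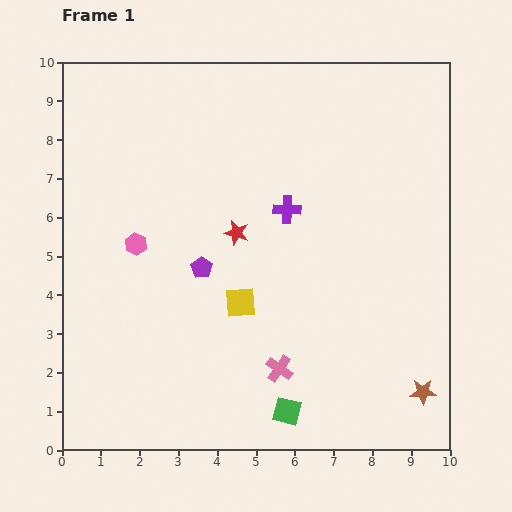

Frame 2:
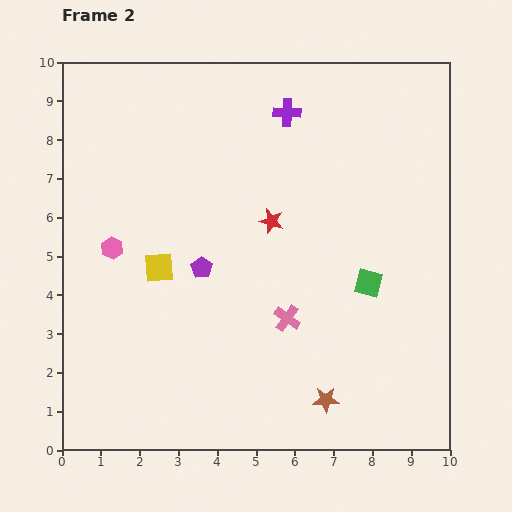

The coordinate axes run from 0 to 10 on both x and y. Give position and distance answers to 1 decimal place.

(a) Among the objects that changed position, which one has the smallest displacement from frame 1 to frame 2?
the pink hexagon

(moved 0.6)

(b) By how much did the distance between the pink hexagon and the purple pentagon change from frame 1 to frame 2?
+0.6

Distance in frame 1: 1.8. Distance in frame 2: 2.4.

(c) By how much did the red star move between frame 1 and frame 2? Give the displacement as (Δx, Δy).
(0.9, 0.3)

The red star was at (4.5, 5.6) in frame 1 and (5.4, 5.9) in frame 2.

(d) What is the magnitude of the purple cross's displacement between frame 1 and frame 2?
2.5

The purple cross moved from (5.8, 6.2) to (5.8, 8.7), a distance of √(0.0² + 2.5²) ≈ 2.5.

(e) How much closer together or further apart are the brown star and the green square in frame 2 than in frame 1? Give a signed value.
-0.3

Distance in frame 1: 3.5. Distance in frame 2: 3.2.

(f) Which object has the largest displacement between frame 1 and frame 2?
the green square

(moved 3.9; next 2.5)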